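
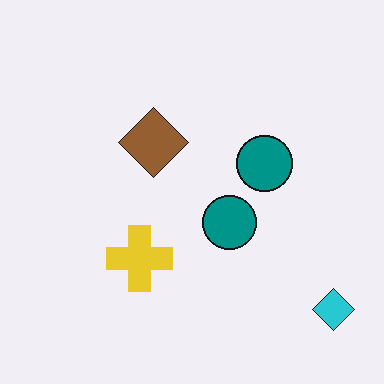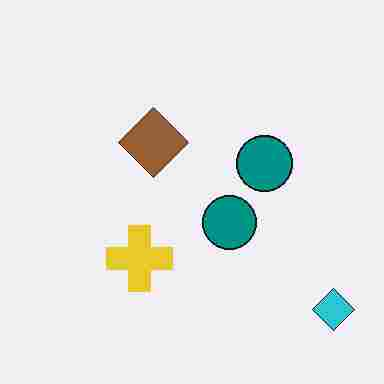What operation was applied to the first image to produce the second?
Heavily JPEG-compressed with obvious blocking artifacts.

Blocky 8×8 compression artifacts appear around shape edges and the flat background shows ringing — characteristic JPEG degradation.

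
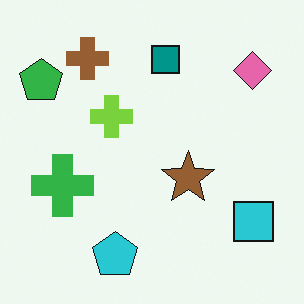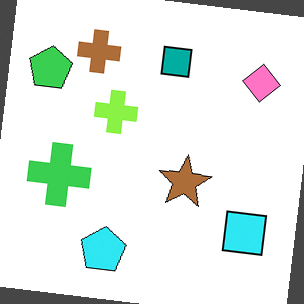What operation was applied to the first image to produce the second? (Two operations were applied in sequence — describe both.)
Brightened a little, then rotated clockwise by a few degrees.

Every pixel — background and shapes alike — is uniformly brightened. Every shape is tilted by the same angle and the image corners show triangular fill wedges — a whole-image rotation by a non-right angle.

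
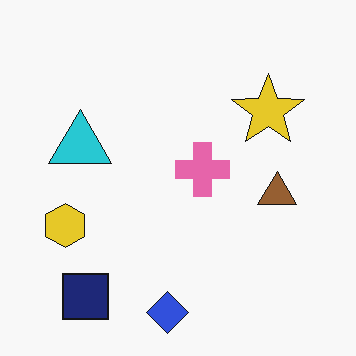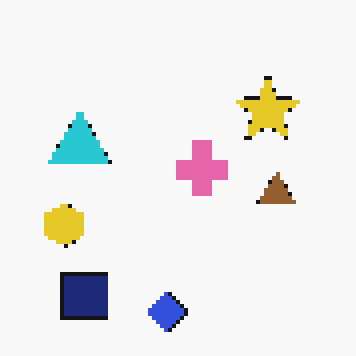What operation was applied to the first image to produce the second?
The transformation is: lightly pixelated (a mild mosaic effect).

Shapes are reduced to large square blocks; fine edges and outlines are lost — a downscale-then-upscale (mosaic) effect.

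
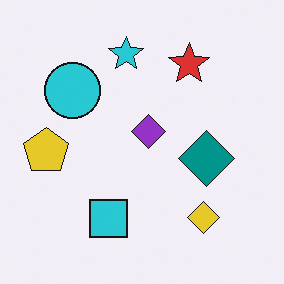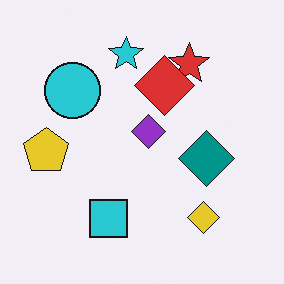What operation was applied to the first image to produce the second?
This is the original image overlaid with an additional red diamond.

A red diamond appears in the second image that is absent from the first.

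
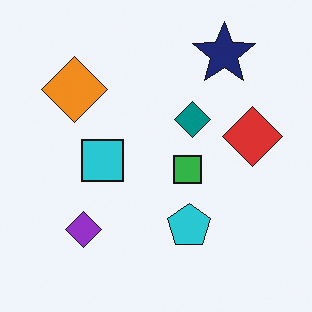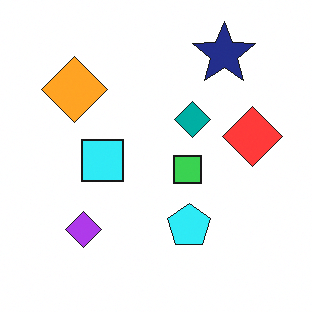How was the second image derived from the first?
The transformation is: brightened a little.

Every pixel — background and shapes alike — is uniformly brightened.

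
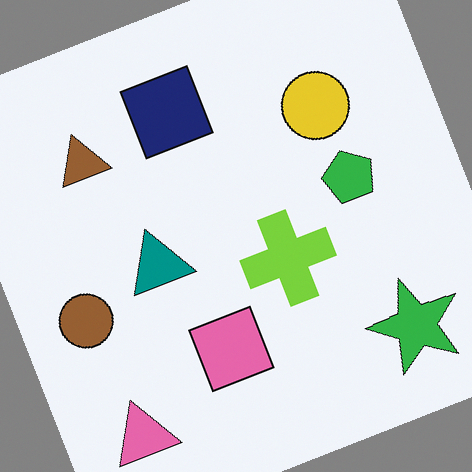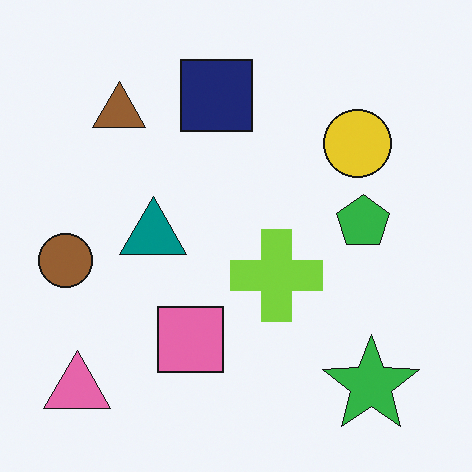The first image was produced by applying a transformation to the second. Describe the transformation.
This is the original image rotated counter-clockwise by a clearly visible amount.

Every shape is tilted by the same angle and the image corners show triangular fill wedges — a whole-image rotation by a non-right angle.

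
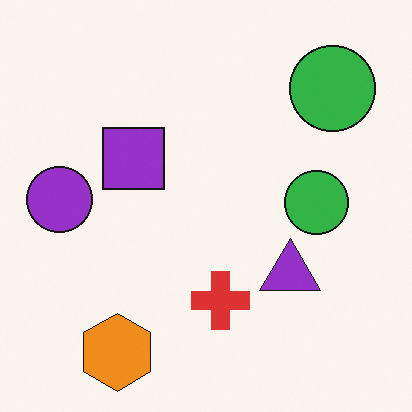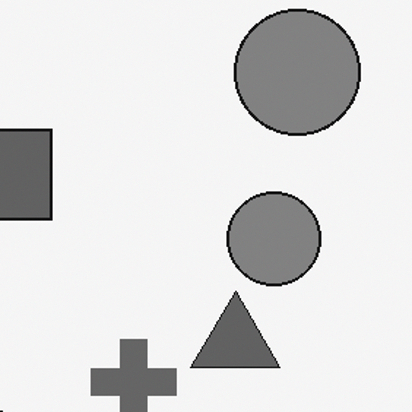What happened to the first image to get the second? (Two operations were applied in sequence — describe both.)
Converted to grayscale, then cropped slightly and scaled back up.

All color is removed — every shape is now a shade of grey. The visible shapes are larger and the field of view is narrower; shapes near the original edges may be partly or wholly outside the frame — a crop-and-rescale.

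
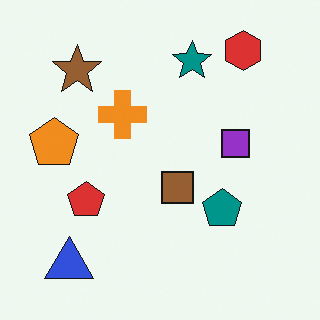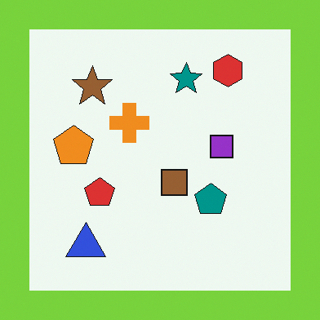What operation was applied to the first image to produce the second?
It was framed with a lime border.

A solid lime frame runs around the edge of the second image, with the content slightly shrunk inside it.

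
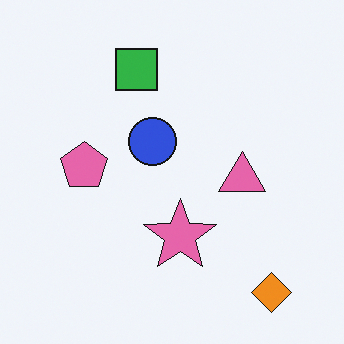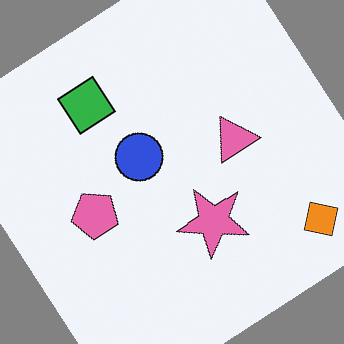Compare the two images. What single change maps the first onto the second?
The transformation is: rotated counter-clockwise by a large amount — several tens of degrees.

Every shape is tilted by the same angle and the image corners show triangular fill wedges — a whole-image rotation by a non-right angle.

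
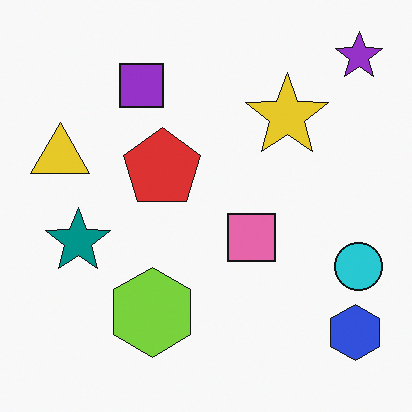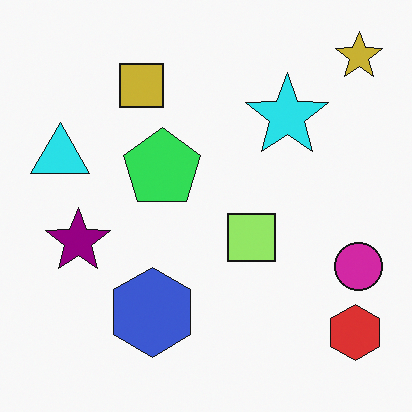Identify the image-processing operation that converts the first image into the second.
Hue-shifted through roughly a third of the color wheel.

Every shape's color has rotated by the same amount around the hue wheel — a uniform hue shift.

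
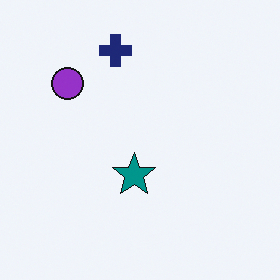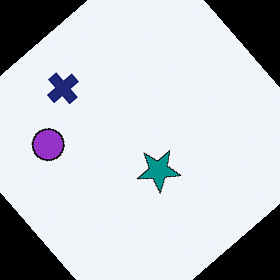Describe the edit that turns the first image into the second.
The transformation is: rotated counter-clockwise by a large amount — several tens of degrees.

Every shape is tilted by the same angle and the image corners show triangular fill wedges — a whole-image rotation by a non-right angle.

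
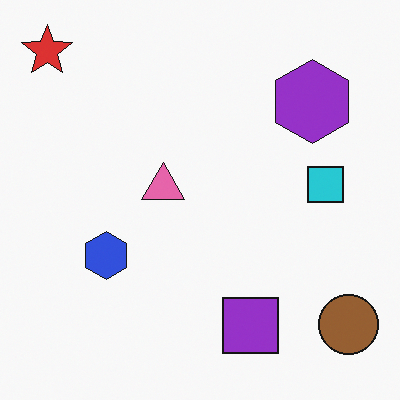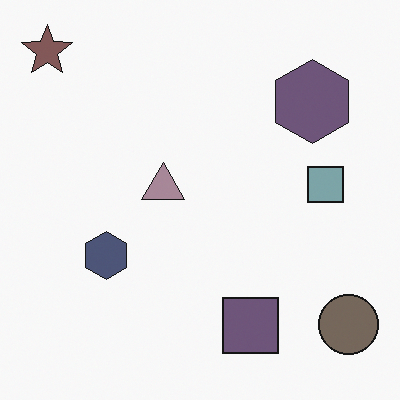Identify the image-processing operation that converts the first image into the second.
Heavily desaturated.

All colors are more muted and greyish — a global saturation change.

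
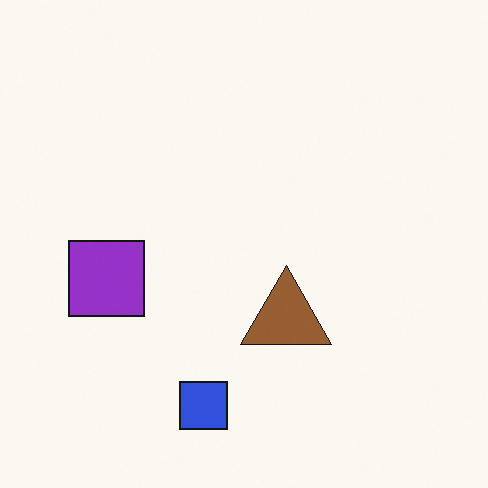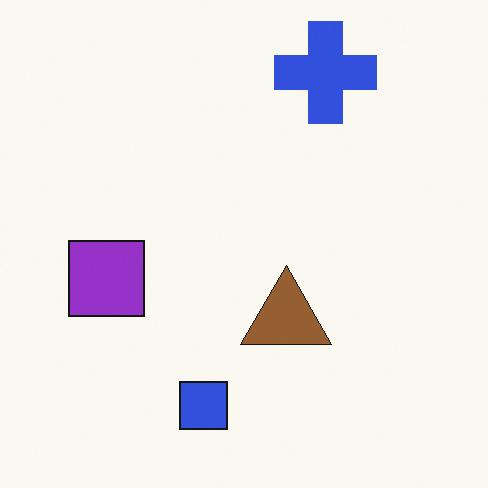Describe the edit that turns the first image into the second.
It was overlaid with an additional blue cross.

A blue cross appears in the second image that is absent from the first.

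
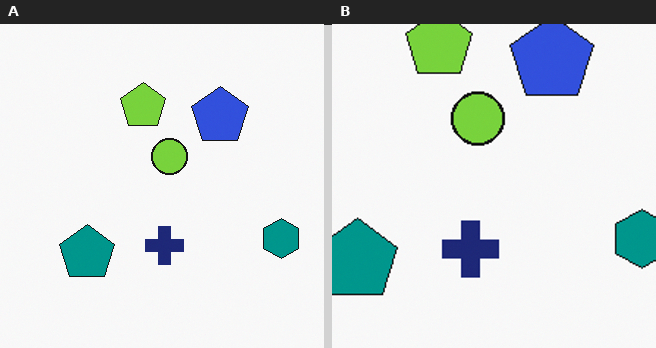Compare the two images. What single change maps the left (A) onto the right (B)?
It was cropped slightly and scaled back up.

The visible shapes are larger and the field of view is narrower; shapes near the original edges may be partly or wholly outside the frame — a crop-and-rescale.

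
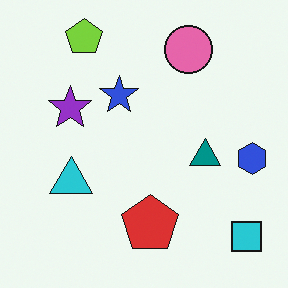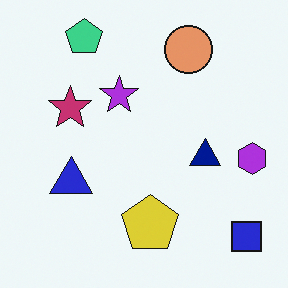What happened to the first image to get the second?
The transformation is: hue-shifted by a small amount.

Every shape's color has rotated by the same amount around the hue wheel — a uniform hue shift.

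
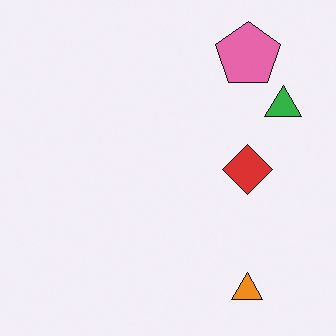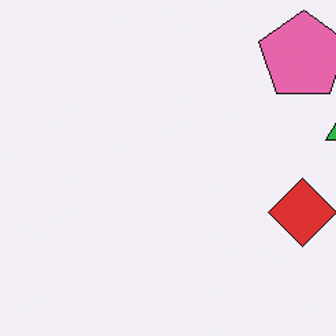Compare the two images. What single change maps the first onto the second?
This is the original image cropped to a modestly smaller region and rescaled.

The visible shapes are larger and the field of view is narrower; shapes near the original edges may be partly or wholly outside the frame — a crop-and-rescale.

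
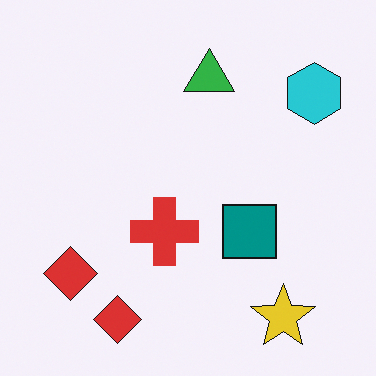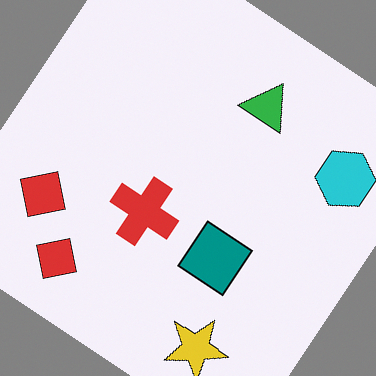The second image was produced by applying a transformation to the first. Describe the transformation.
The transformation is: rotated clockwise by a large amount — several tens of degrees.

Every shape is tilted by the same angle and the image corners show triangular fill wedges — a whole-image rotation by a non-right angle.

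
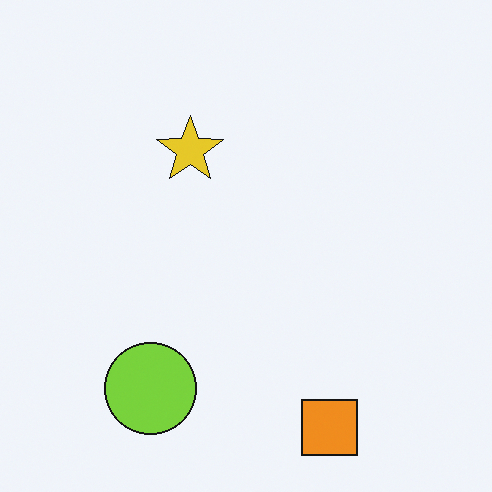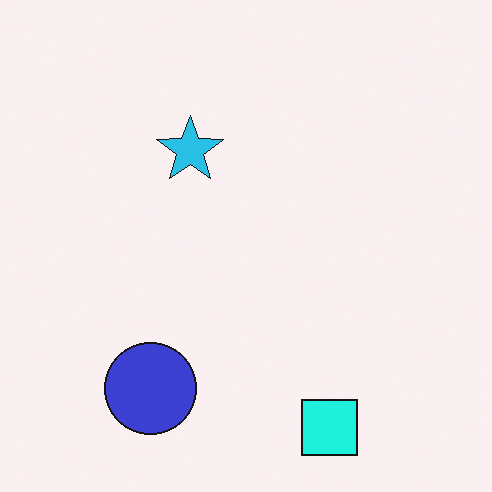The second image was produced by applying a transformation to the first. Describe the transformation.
The image was hue-shifted through roughly a third of the color wheel.

Every shape's color has rotated by the same amount around the hue wheel — a uniform hue shift.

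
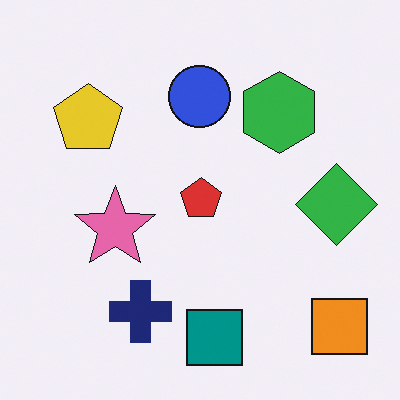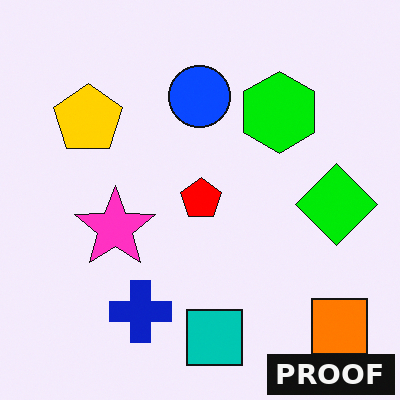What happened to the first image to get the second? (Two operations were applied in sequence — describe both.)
Made much more vivid (saturation change), then watermarked with the text "PROOF" in the lower-right corner.

All colors are more vivid — a global saturation change. A dark label reading "PROOF" appears in the lower-right corner.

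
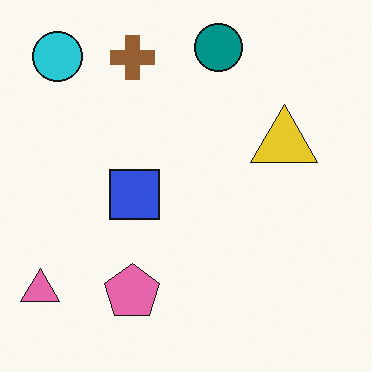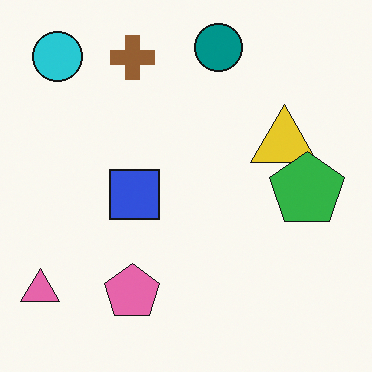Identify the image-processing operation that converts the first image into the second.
Overlaid with an additional green pentagon.

A green pentagon appears in the second image that is absent from the first.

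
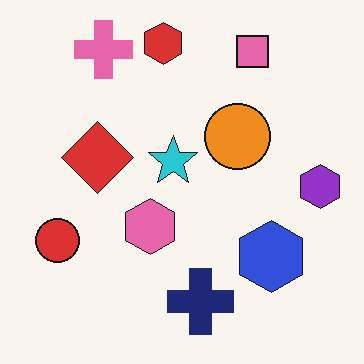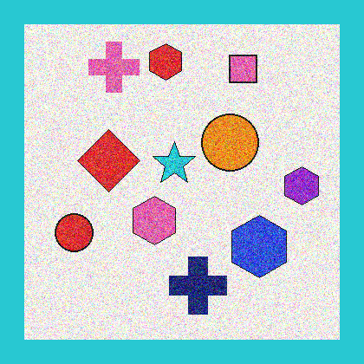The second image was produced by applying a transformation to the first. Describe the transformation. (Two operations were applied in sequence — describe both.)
Degraded with heavy additive noise, then framed with a cyan border.

Random speckle covers the whole image, including the flat background. A solid cyan frame runs around the edge of the second image, with the content slightly shrunk inside it.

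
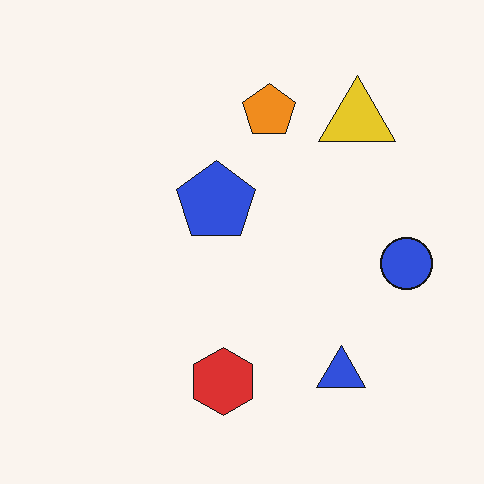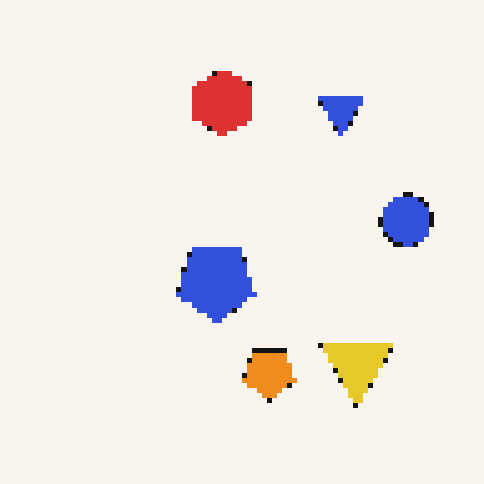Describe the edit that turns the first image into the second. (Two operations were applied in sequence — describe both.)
The second image is the first flipped vertically (top ↔ bottom), then mildly pixelated.

The red hexagon is in the bottom of the first image and the top of the second — shapes on opposite sides of the horizontal midline have swapped in a mirror flip. Shapes are reduced to large square blocks; fine edges and outlines are lost — a downscale-then-upscale (mosaic) effect.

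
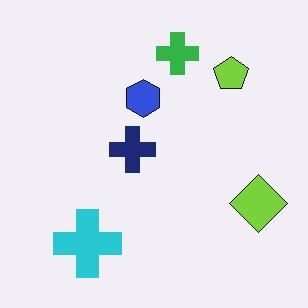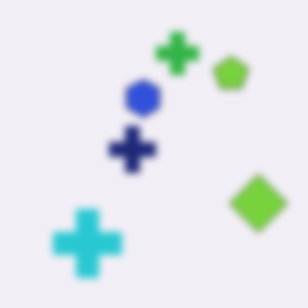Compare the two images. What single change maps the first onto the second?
Noticeably gaussian-blurred.

Shape edges and outlines are uniformly softened across the whole image.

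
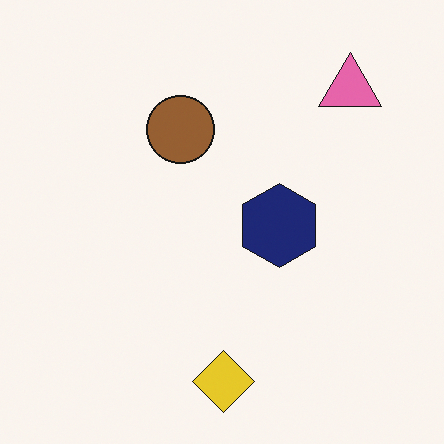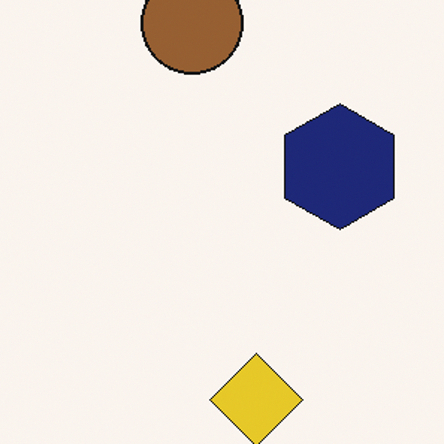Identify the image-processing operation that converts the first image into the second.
Cropped slightly and scaled back up.

The visible shapes are larger and the field of view is narrower; shapes near the original edges may be partly or wholly outside the frame — a crop-and-rescale.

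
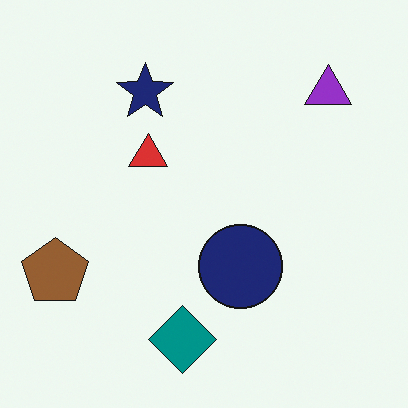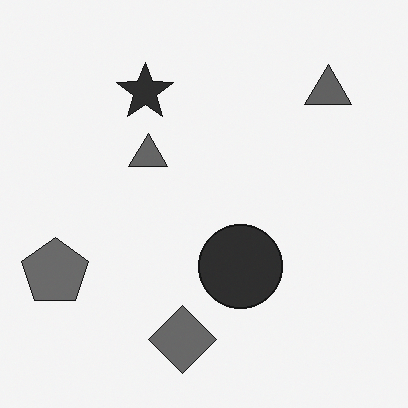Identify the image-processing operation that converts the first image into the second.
It was converted to grayscale.

All color is removed — every shape is now a shade of grey.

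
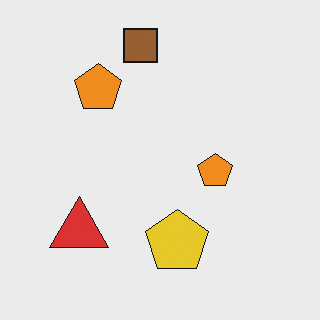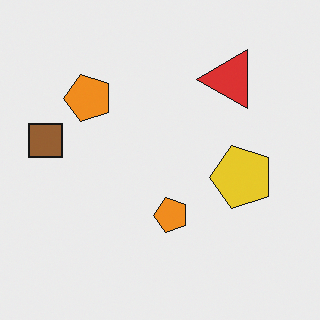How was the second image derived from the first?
The second image is the first transposed (reflected across the top-left ↔ bottom-right diagonal).

Shapes have swapped their row and column positions — what was in the top-right is now in the bottom-left — a diagonal reflection.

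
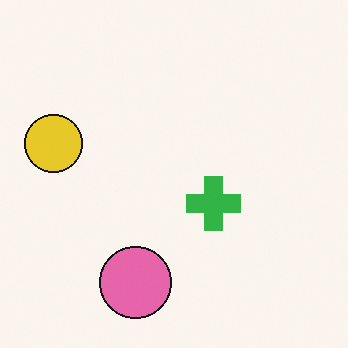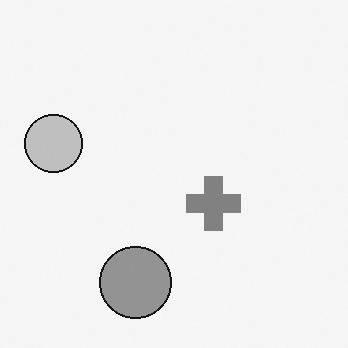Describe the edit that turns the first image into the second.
The second image is the first converted to grayscale.

All color is removed — every shape is now a shade of grey.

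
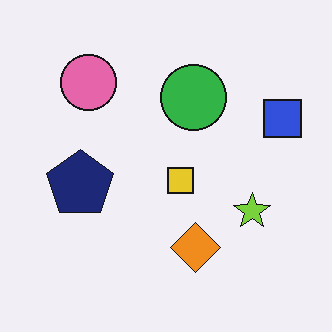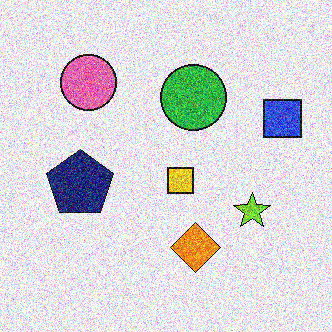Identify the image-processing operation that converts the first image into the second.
Degraded with strong gaussian noise.

Random speckle covers the whole image, including the flat background.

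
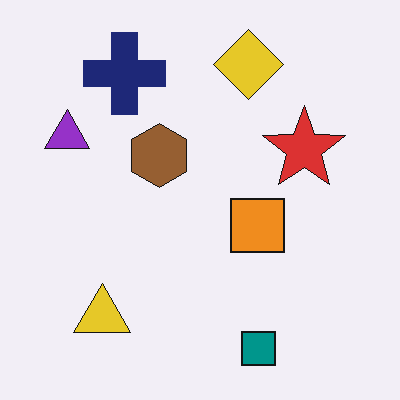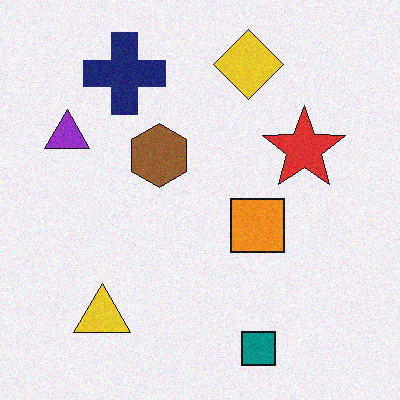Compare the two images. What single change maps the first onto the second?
The second image is the first degraded with subtle gaussian noise.

Random speckle covers the whole image, including the flat background.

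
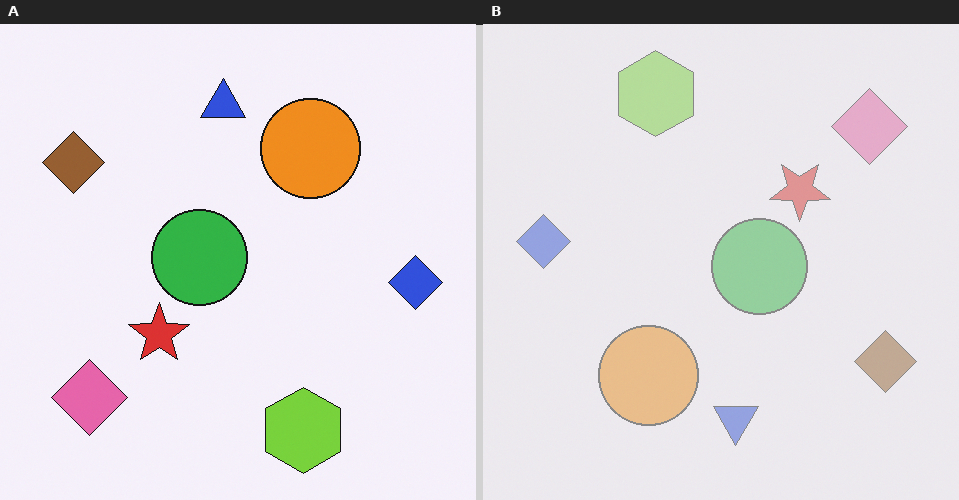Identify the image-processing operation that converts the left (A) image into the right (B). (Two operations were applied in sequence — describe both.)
Rotated 180°, then washed out (contrast reduced).

The pink diamond sits in the bottom-left of the left (A) image and the top-right of the right (B) — consistent with a whole-image 180° rotation. Tones are pushed toward mid-grey across the whole image — a global contrast change.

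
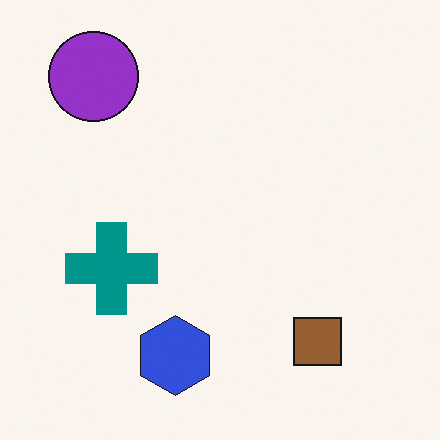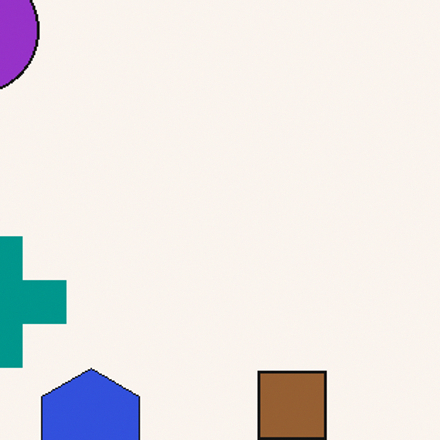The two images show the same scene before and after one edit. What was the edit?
The second image is the first cropped slightly and scaled back up.

The visible shapes are larger and the field of view is narrower; shapes near the original edges may be partly or wholly outside the frame — a crop-and-rescale.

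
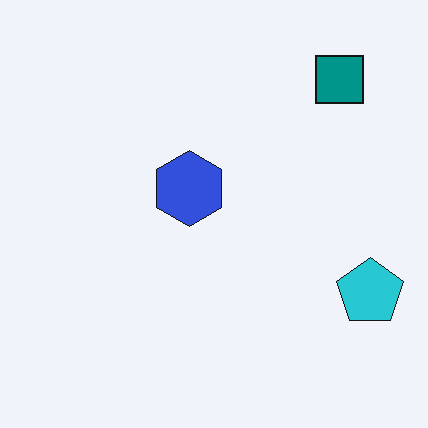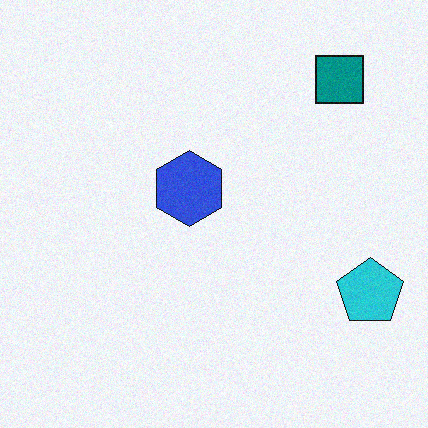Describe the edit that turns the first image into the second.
The second image is the first degraded with light additive noise.

Random speckle covers the whole image, including the flat background.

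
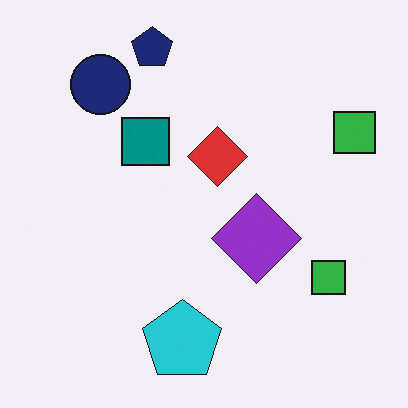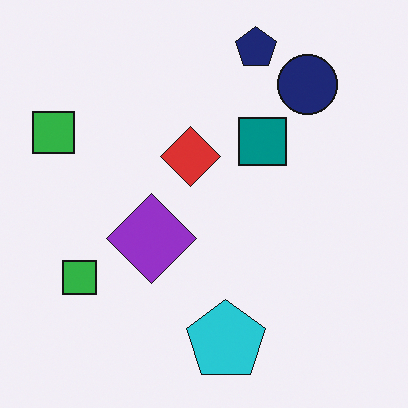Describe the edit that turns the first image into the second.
The image was flipped horizontally (left ↔ right).

The navy circle is in the top-left of the first image and the top-right of the second — shapes on opposite sides of the vertical midline have swapped in a mirror flip.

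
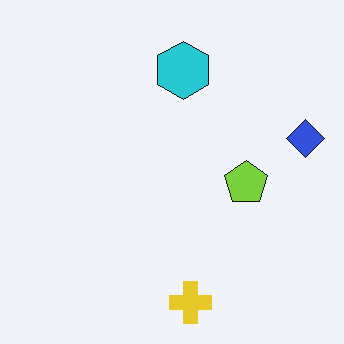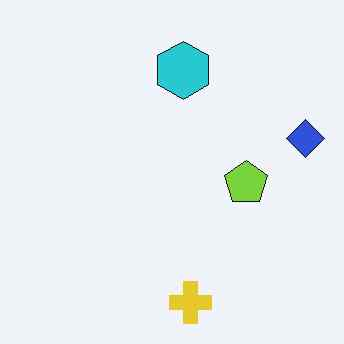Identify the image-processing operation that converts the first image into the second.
The image was JPEG-compressed with visible artifacts.

Blocky 8×8 compression artifacts appear around shape edges and the flat background shows ringing — characteristic JPEG degradation.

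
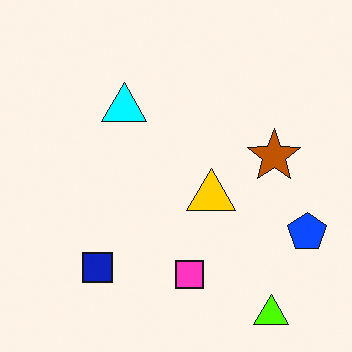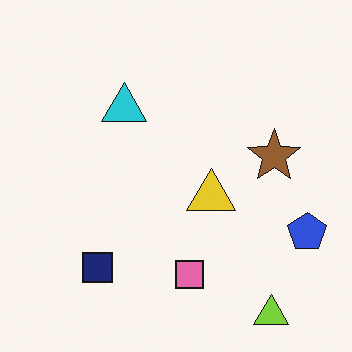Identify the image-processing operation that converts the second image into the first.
It was heavily oversaturated.

All colors are more vivid — a global saturation change.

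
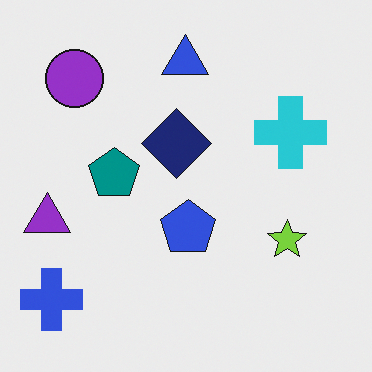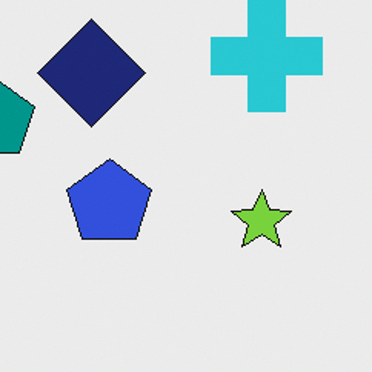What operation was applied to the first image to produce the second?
The second image is the first cropped to a modestly smaller region and rescaled.

The visible shapes are larger and the field of view is narrower; shapes near the original edges may be partly or wholly outside the frame — a crop-and-rescale.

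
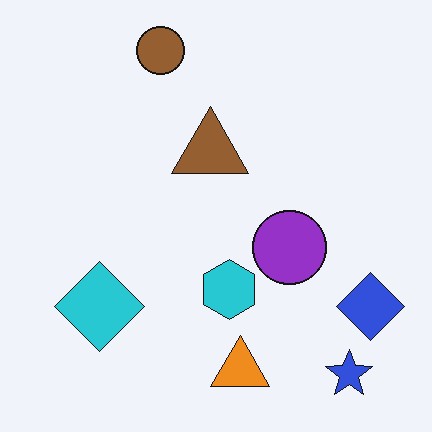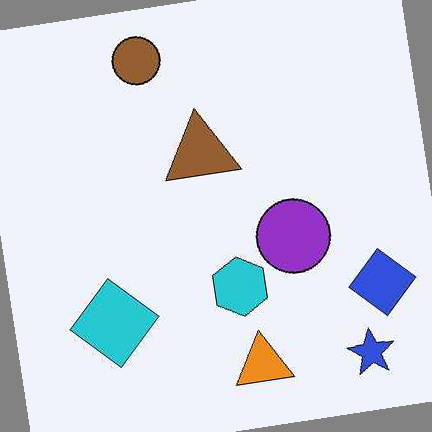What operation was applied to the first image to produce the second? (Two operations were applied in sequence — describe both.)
The transformation is: JPEG-compressed with visible artifacts, then rotated counter-clockwise by a slight angle.

Blocky 8×8 compression artifacts appear around shape edges and the flat background shows ringing — characteristic JPEG degradation. Every shape is tilted by the same angle and the image corners show triangular fill wedges — a whole-image rotation by a non-right angle.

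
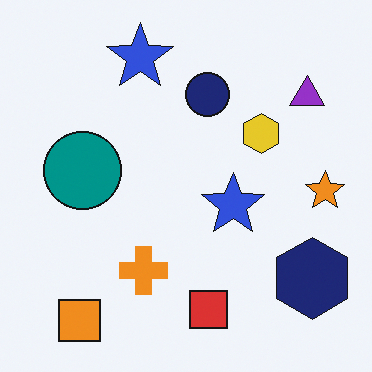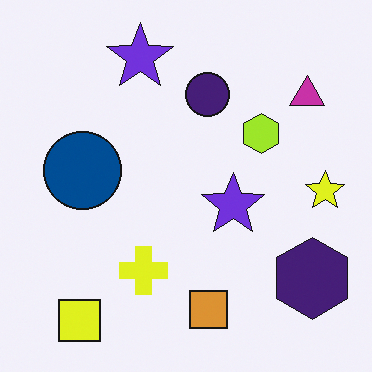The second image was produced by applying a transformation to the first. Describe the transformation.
The second image is the first hue-shifted by a small amount.

Every shape's color has rotated by the same amount around the hue wheel — a uniform hue shift.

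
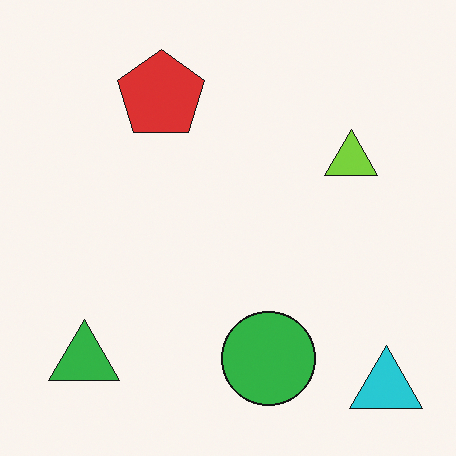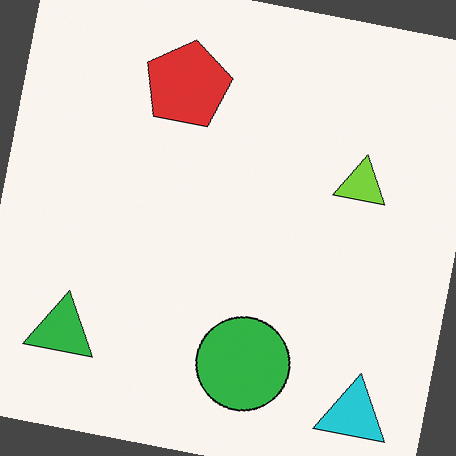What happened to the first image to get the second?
Rotated clockwise by a few degrees.

Every shape is tilted by the same angle and the image corners show triangular fill wedges — a whole-image rotation by a non-right angle.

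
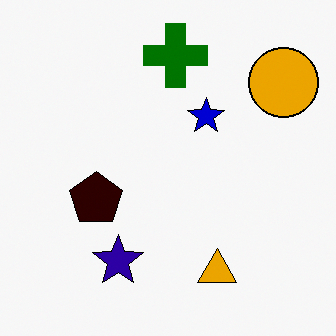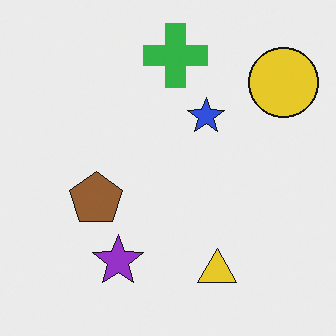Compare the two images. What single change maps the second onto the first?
Boosted in contrast.

Tones are pushed away from mid-grey across the whole image — a global contrast change.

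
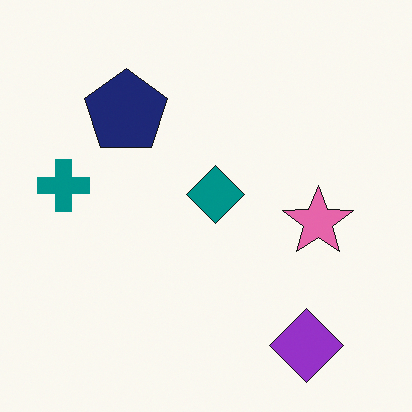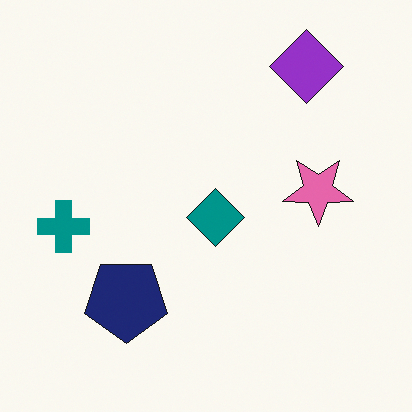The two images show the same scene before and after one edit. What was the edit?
The transformation is: flipped vertically (top ↔ bottom).

The purple diamond is in the bottom-right of the first image and the top-right of the second — shapes on opposite sides of the horizontal midline have swapped in a mirror flip.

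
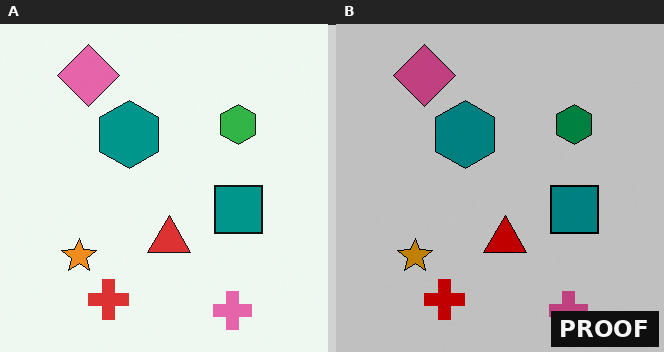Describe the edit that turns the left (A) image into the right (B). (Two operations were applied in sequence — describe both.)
It was aggressively posterized, then watermarked with the text "PROOF" in the lower-right corner.

Each flat color has snapped to a coarser quantized level — most visibly, the near-white background has dropped to a flat grey. A dark label reading "PROOF" appears in the lower-right corner.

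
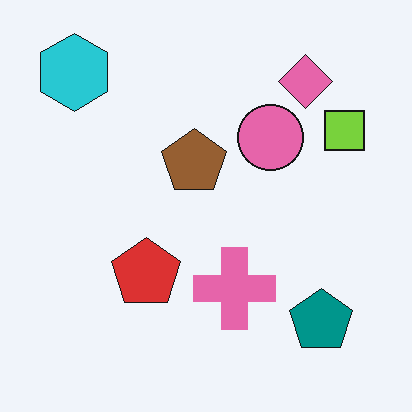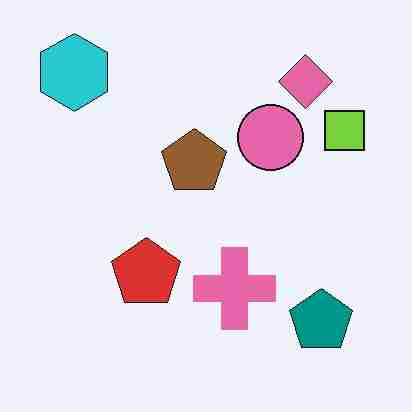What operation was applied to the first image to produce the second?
Heavily JPEG-compressed with obvious blocking artifacts.

Blocky 8×8 compression artifacts appear around shape edges and the flat background shows ringing — characteristic JPEG degradation.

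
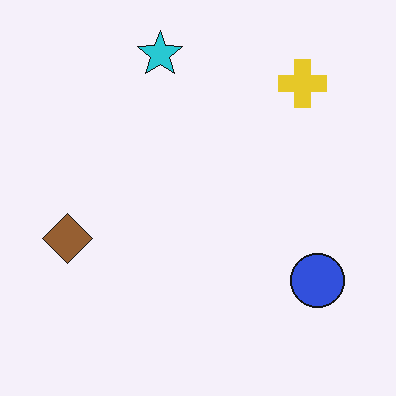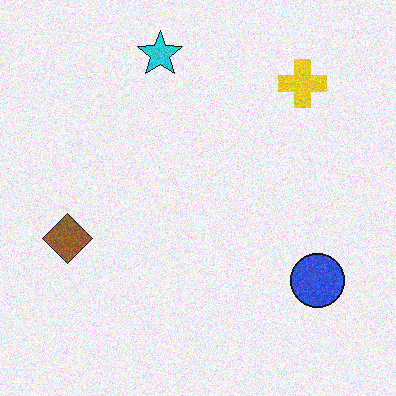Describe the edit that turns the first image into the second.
Degraded with visible gaussian noise.

Random speckle covers the whole image, including the flat background.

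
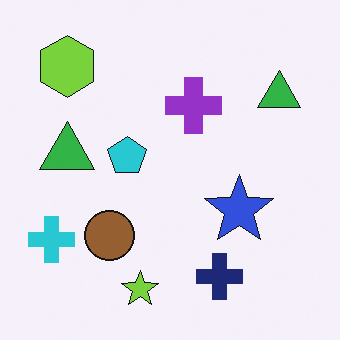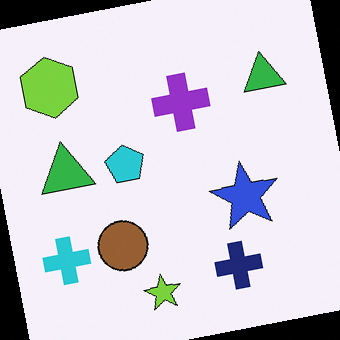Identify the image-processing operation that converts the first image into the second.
The second image is the first rotated counter-clockwise by a slight angle.

Every shape is tilted by the same angle and the image corners show triangular fill wedges — a whole-image rotation by a non-right angle.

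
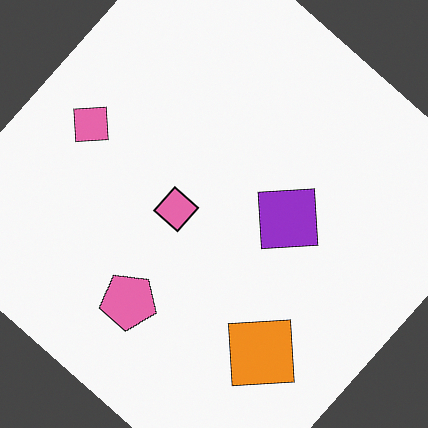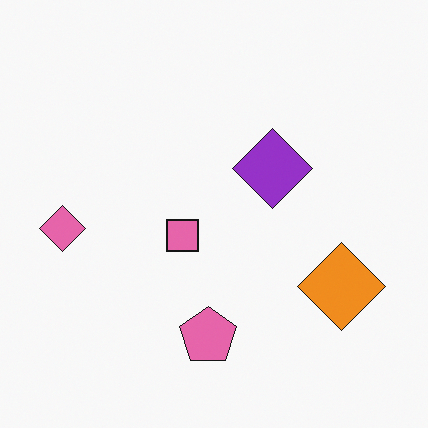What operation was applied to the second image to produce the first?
It was rotated clockwise by a large amount — several tens of degrees.

Every shape is tilted by the same angle and the image corners show triangular fill wedges — a whole-image rotation by a non-right angle.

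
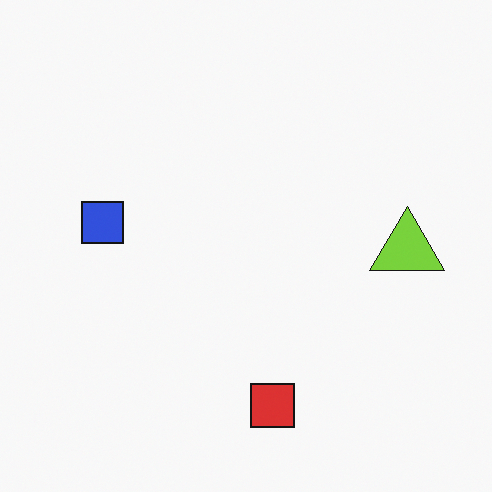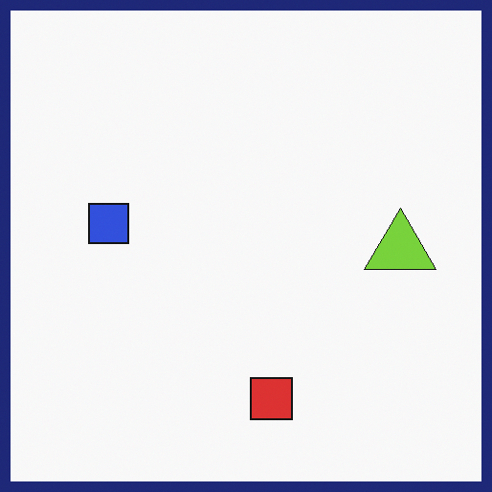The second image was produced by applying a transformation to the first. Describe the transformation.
The image was framed with a navy border.

A solid navy frame runs around the edge of the second image, with the content slightly shrunk inside it.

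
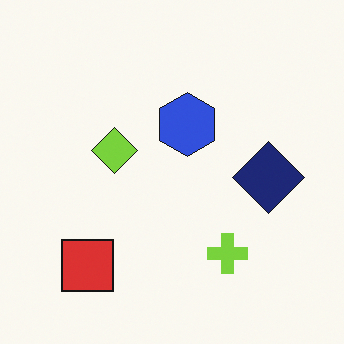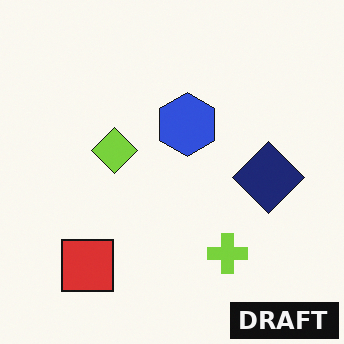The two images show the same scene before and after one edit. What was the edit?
It was watermarked with the text "DRAFT" in the lower-right corner.

A dark label reading "DRAFT" appears in the lower-right corner.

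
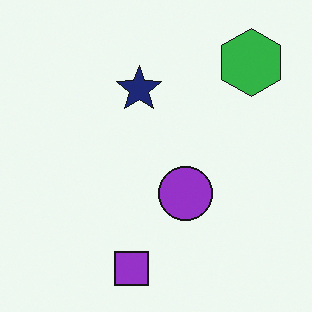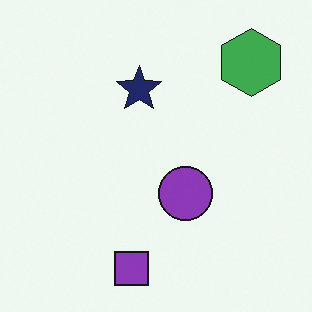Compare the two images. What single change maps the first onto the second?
This is the original image slightly desaturated.

All colors are more muted and greyish — a global saturation change.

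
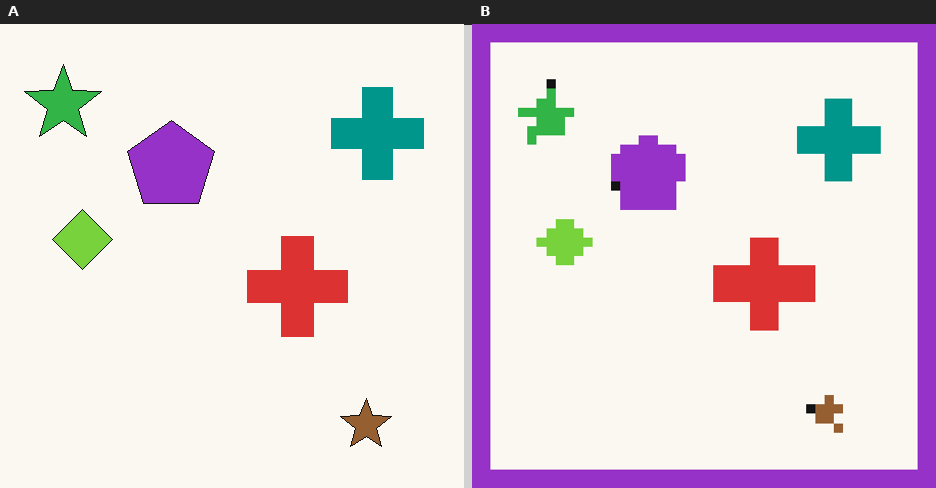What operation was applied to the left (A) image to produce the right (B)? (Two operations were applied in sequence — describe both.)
The image was heavily pixelated into large blocks, then framed with a purple border.

Shapes are reduced to large square blocks; fine edges and outlines are lost — a downscale-then-upscale (mosaic) effect. A solid purple frame runs around the edge of the right (B) image, with the content slightly shrunk inside it.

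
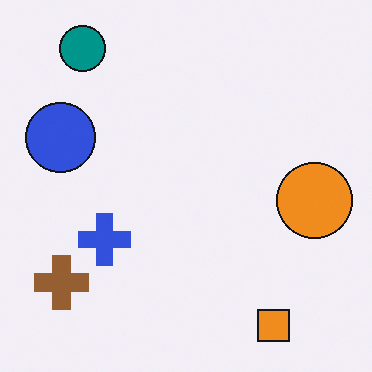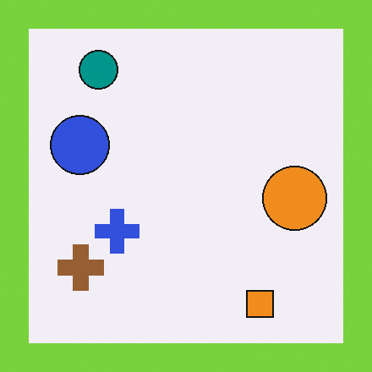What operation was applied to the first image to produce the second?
Framed with a lime border.

A solid lime frame runs around the edge of the second image, with the content slightly shrunk inside it.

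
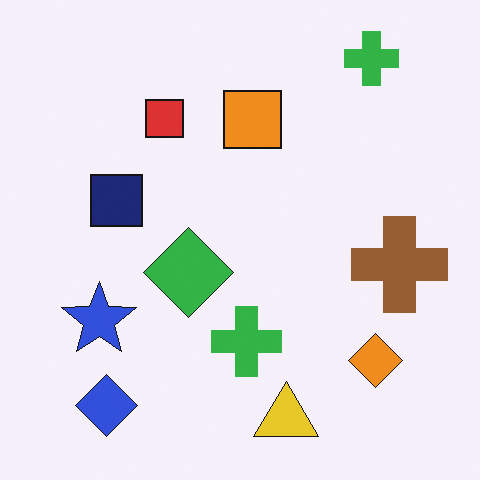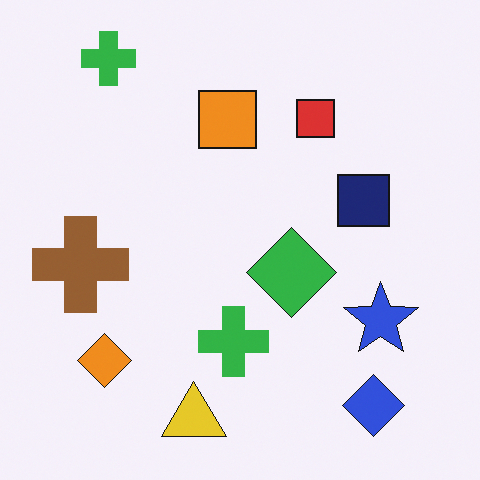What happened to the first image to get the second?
The transformation is: flipped horizontally (left ↔ right).

The brown cross is in the right of the first image and the left of the second — shapes on opposite sides of the vertical midline have swapped in a mirror flip.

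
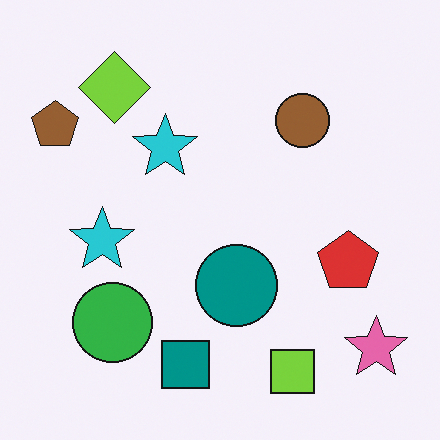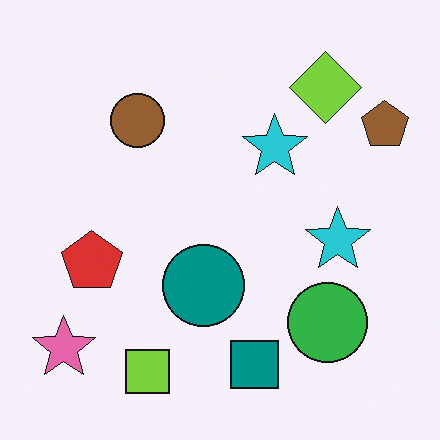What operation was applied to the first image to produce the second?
This is the original image flipped horizontally (left ↔ right).

The brown pentagon is in the top-left of the first image and the top-right of the second — shapes on opposite sides of the vertical midline have swapped in a mirror flip.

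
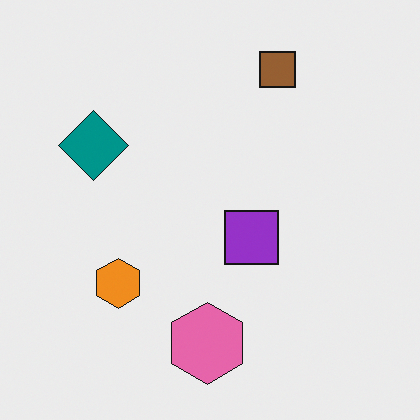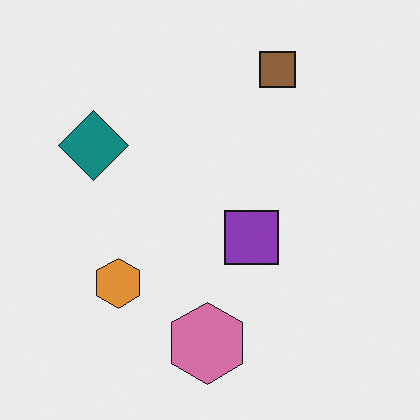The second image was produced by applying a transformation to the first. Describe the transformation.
It was slightly desaturated.

All colors are more muted and greyish — a global saturation change.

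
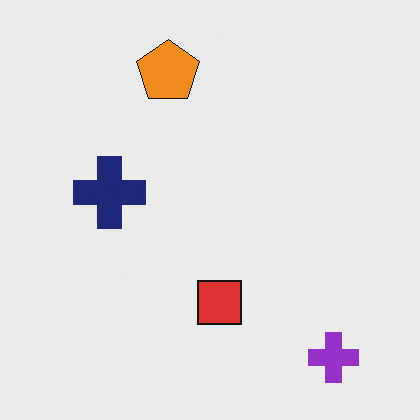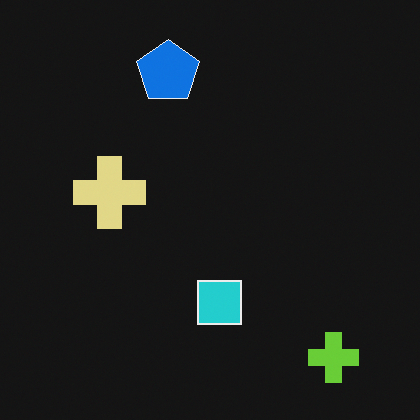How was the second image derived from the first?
Color-inverted (negative).

The light background has become dark and every shape's color is its complement — a photographic negative.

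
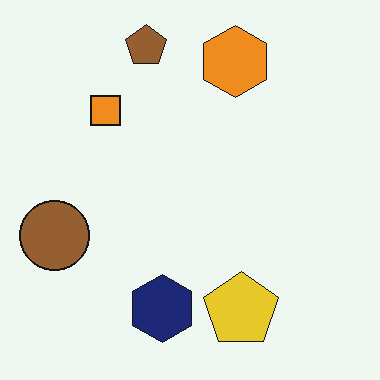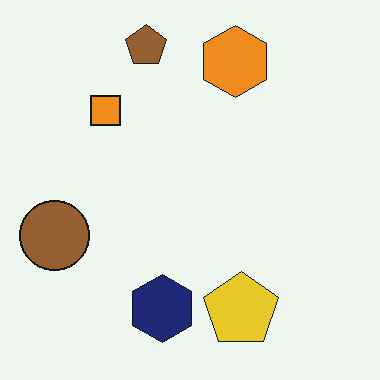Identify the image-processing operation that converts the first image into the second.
JPEG-compressed with visible artifacts.

Blocky 8×8 compression artifacts appear around shape edges and the flat background shows ringing — characteristic JPEG degradation.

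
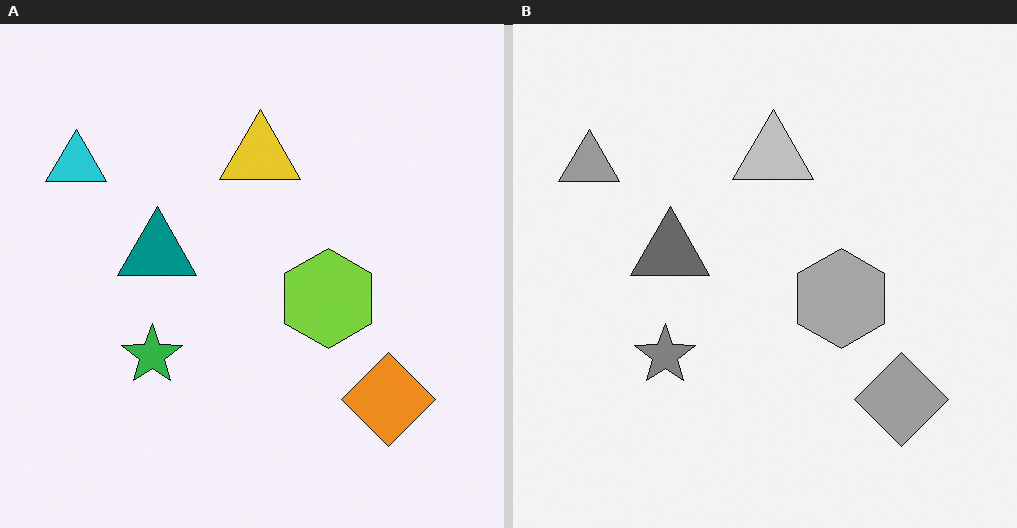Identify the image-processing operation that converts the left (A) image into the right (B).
Converted to grayscale.

All color is removed — every shape is now a shade of grey.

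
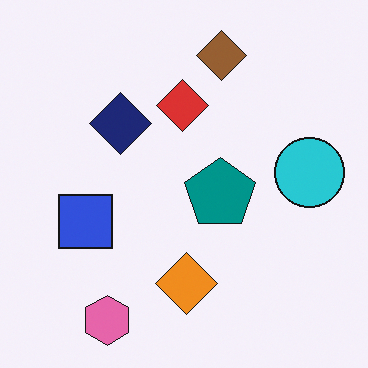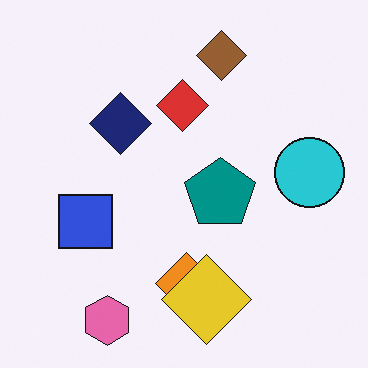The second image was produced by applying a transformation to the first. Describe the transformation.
The image was overlaid with an additional yellow diamond.

A yellow diamond appears in the second image that is absent from the first.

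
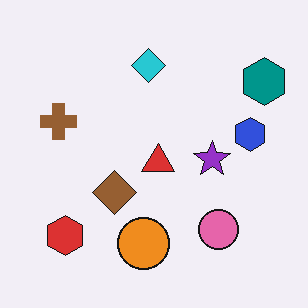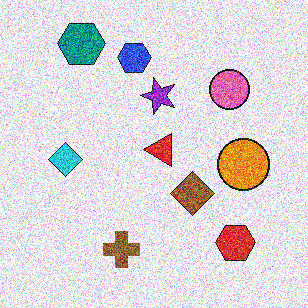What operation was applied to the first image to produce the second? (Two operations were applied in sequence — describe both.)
Rotated 90° counter-clockwise, then degraded with strong gaussian noise.

The teal hexagon sits in the top-right of the first image and the top-left of the second — consistent with a whole-image 90° counter-clockwise rotation. Random speckle covers the whole image, including the flat background.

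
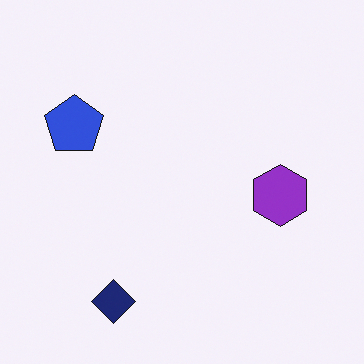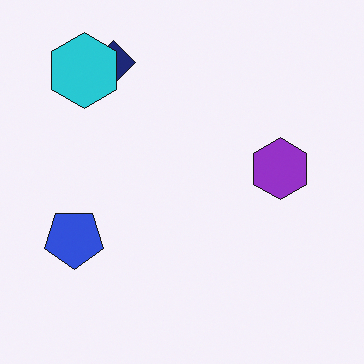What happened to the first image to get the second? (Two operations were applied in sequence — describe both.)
The transformation is: flipped vertically (top ↔ bottom), then overlaid with an additional cyan hexagon.

The navy diamond is in the bottom-left of the first image and the top-left of the second — shapes on opposite sides of the horizontal midline have swapped in a mirror flip. A cyan hexagon appears in the second image that is absent from the first.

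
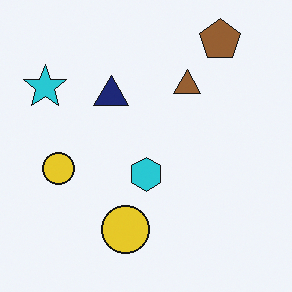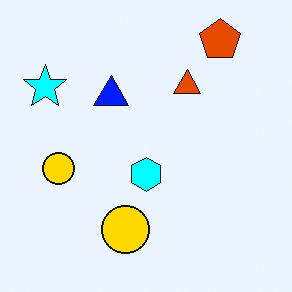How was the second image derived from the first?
The second image is the first heavily oversaturated.

All colors are more vivid — a global saturation change.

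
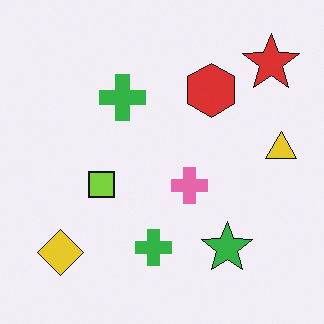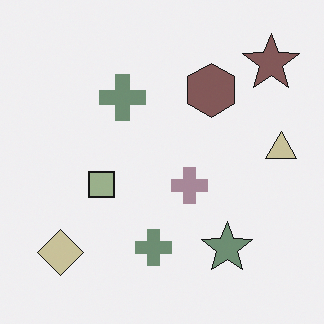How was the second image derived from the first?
The image was heavily desaturated.

All colors are more muted and greyish — a global saturation change.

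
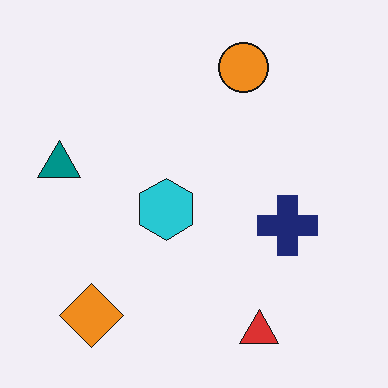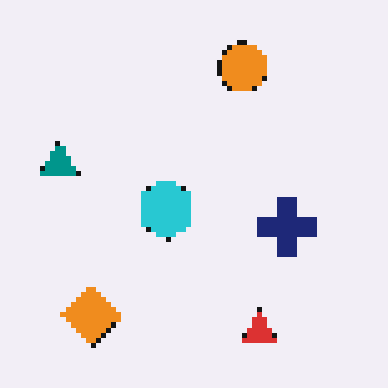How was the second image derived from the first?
This is the original image mildly pixelated.

Shapes are reduced to large square blocks; fine edges and outlines are lost — a downscale-then-upscale (mosaic) effect.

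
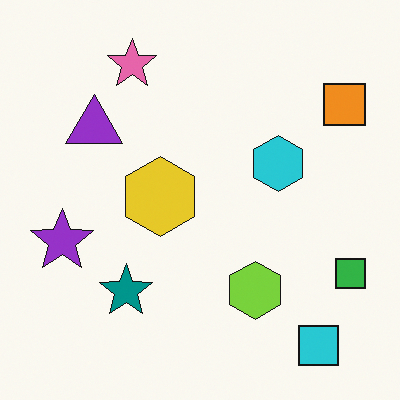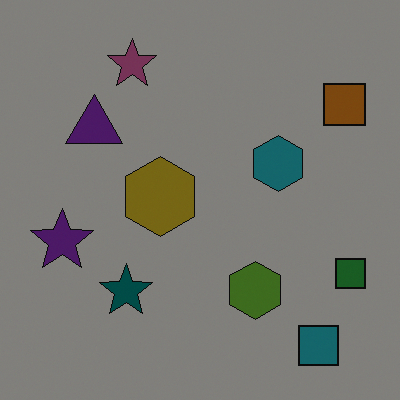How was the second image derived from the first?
It was substantially darkened.

Every pixel — background and shapes alike — is uniformly darkened.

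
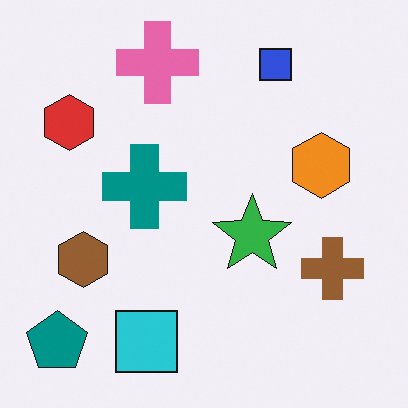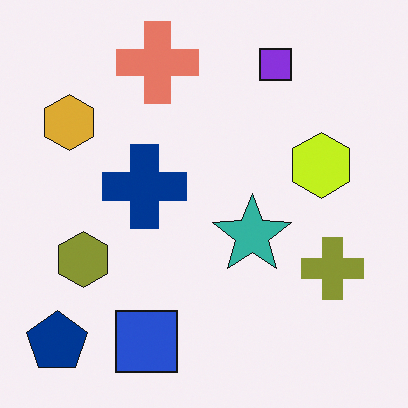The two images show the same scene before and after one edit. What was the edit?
It was hue-shifted slightly.

Every shape's color has rotated by the same amount around the hue wheel — a uniform hue shift.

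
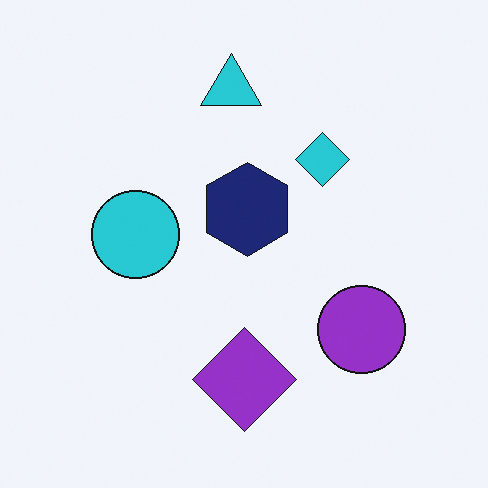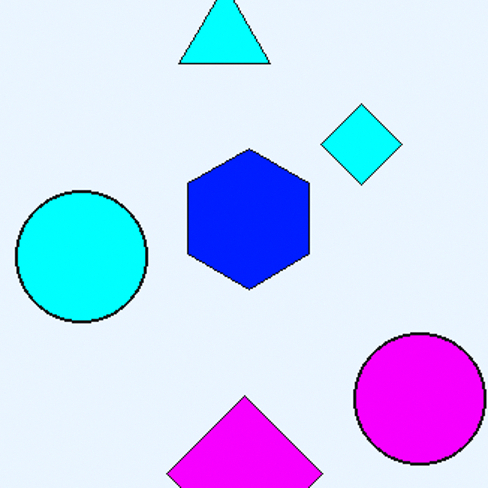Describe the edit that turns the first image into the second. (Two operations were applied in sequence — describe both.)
The transformation is: made much more vivid (saturation change), then cropped to a modestly smaller region and rescaled.

All colors are more vivid — a global saturation change. The visible shapes are larger and the field of view is narrower; shapes near the original edges may be partly or wholly outside the frame — a crop-and-rescale.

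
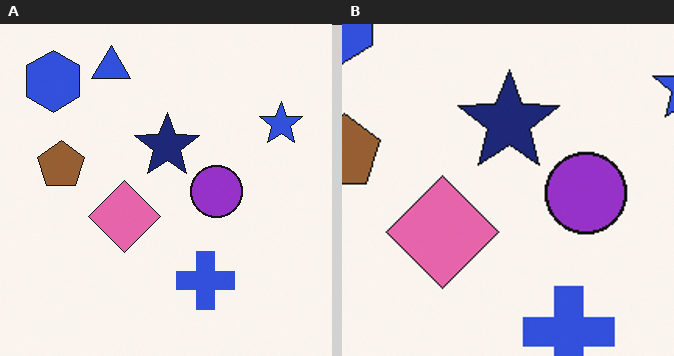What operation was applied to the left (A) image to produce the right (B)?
The image was cropped slightly and scaled back up.

The visible shapes are larger and the field of view is narrower; shapes near the original edges may be partly or wholly outside the frame — a crop-and-rescale.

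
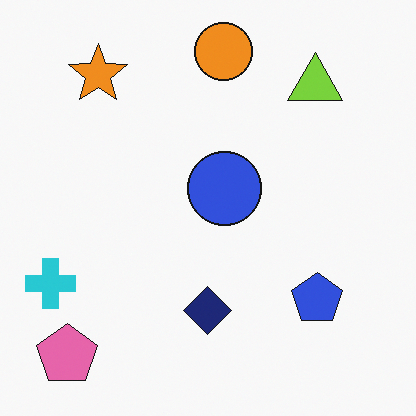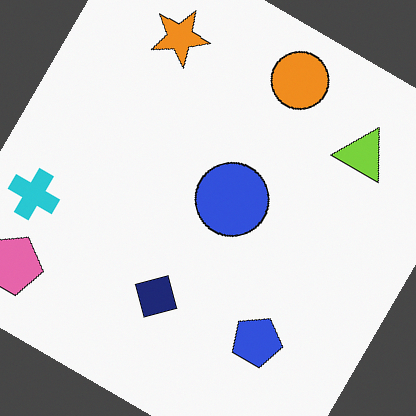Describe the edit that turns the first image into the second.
The transformation is: rotated clockwise by a large amount — several tens of degrees.

Every shape is tilted by the same angle and the image corners show triangular fill wedges — a whole-image rotation by a non-right angle.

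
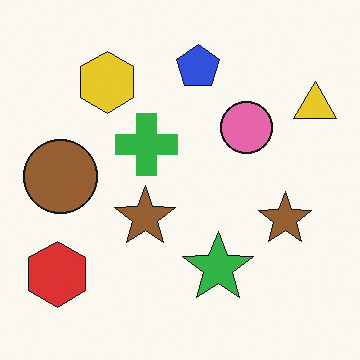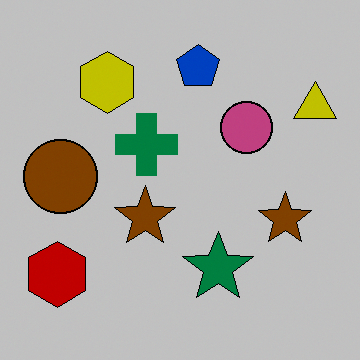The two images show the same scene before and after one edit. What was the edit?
This is the original image heavily posterized to just a handful of flat colors.

Each flat color has snapped to a coarser quantized level — most visibly, the near-white background has dropped to a flat grey.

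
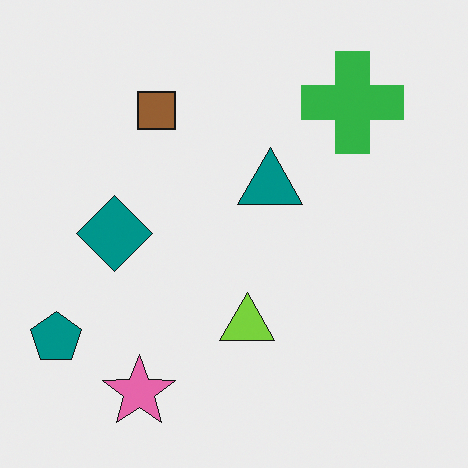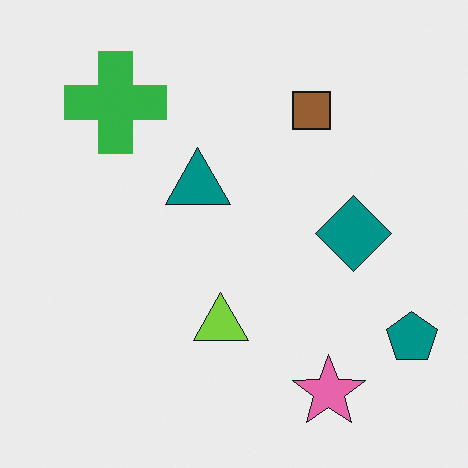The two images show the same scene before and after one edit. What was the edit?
Flipped horizontally (left ↔ right).

The teal pentagon is in the bottom-left of the first image and the bottom-right of the second — shapes on opposite sides of the vertical midline have swapped in a mirror flip.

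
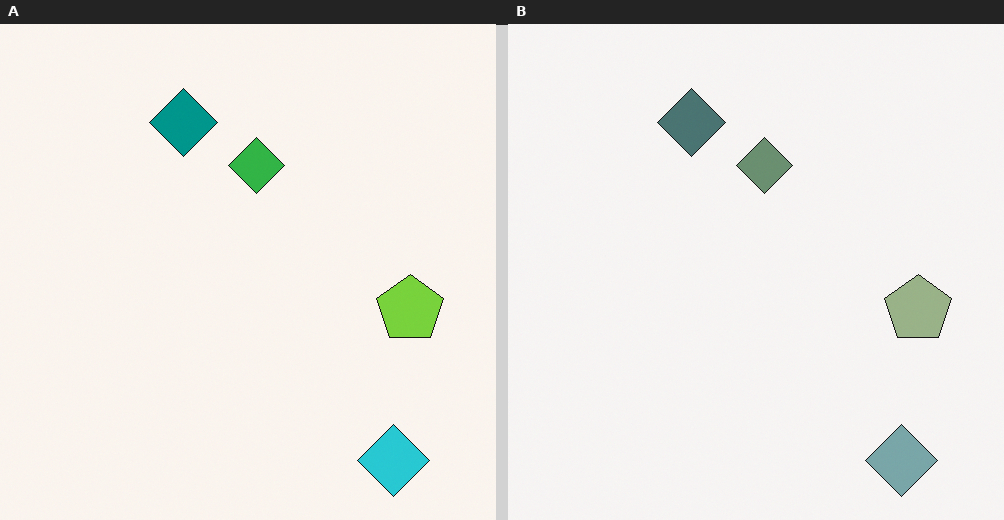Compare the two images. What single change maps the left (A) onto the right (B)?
The transformation is: heavily desaturated.

All colors are more muted and greyish — a global saturation change.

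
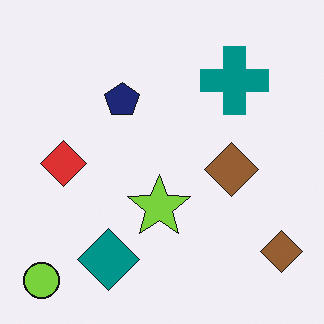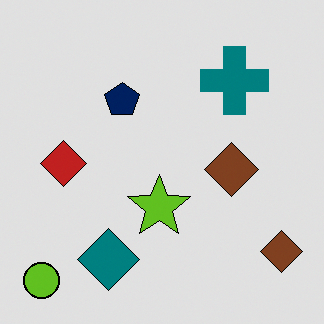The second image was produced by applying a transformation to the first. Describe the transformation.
This is the original image moderately posterized.

Each flat color has snapped to a coarser quantized level — most visibly, the near-white background has dropped to a flat grey.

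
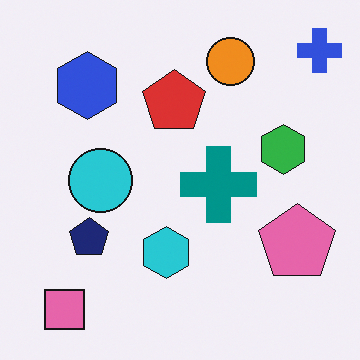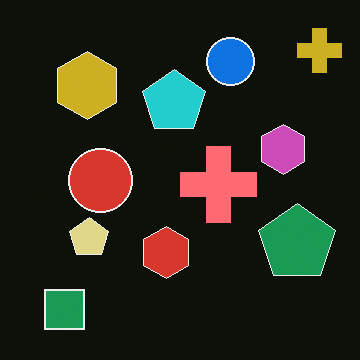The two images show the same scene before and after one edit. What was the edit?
The transformation is: color-inverted (negative).

The light background has become dark and every shape's color is its complement — a photographic negative.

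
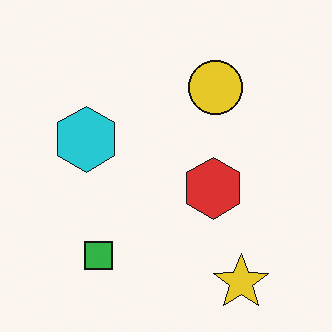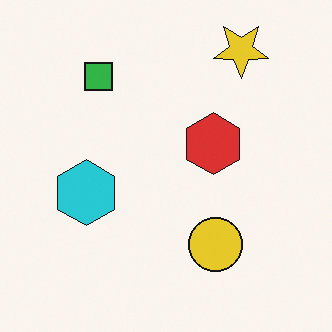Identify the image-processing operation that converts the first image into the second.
Flipped vertically (top ↔ bottom).

The yellow star is in the bottom-right of the first image and the top-right of the second — shapes on opposite sides of the horizontal midline have swapped in a mirror flip.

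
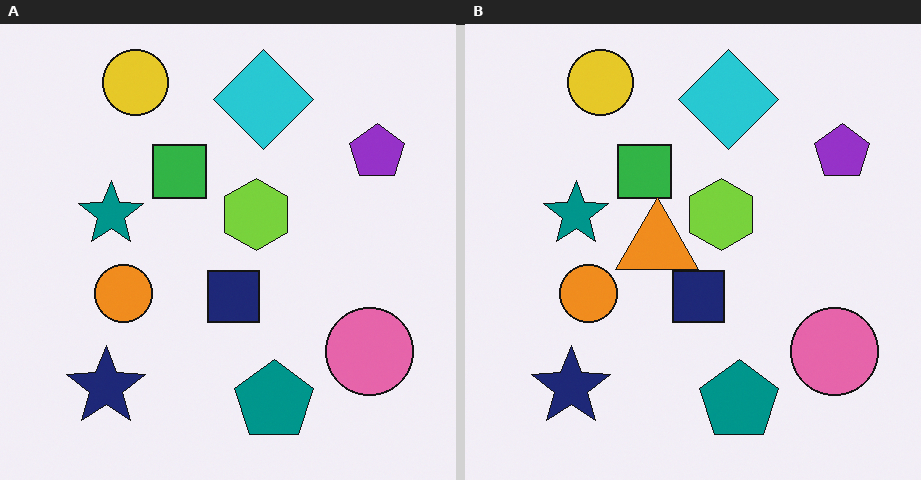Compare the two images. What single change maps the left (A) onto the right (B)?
This is the original image overlaid with an additional orange triangle.

An orange triangle appears in the right (B) image that is absent from the left (A).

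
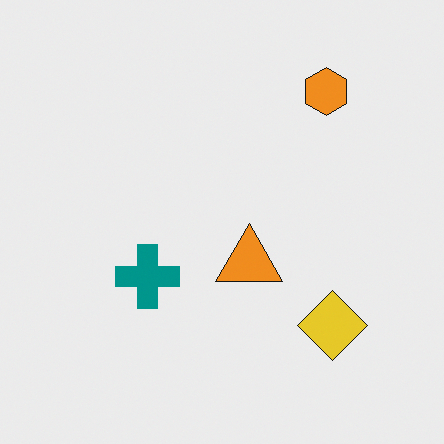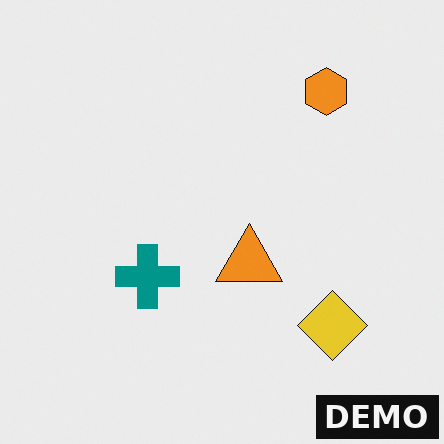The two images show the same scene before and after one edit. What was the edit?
This is the original image watermarked with the text "DEMO" in the lower-right corner.

A dark label reading "DEMO" appears in the lower-right corner.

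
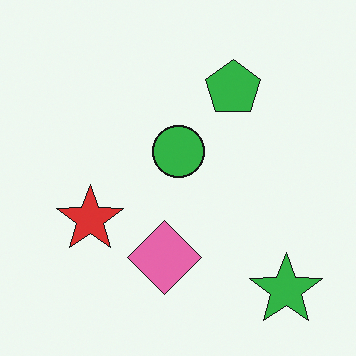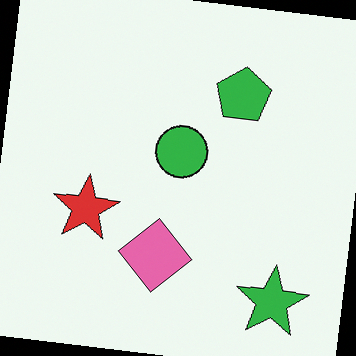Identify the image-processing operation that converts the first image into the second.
The image was rotated clockwise by a small amount.

Every shape is tilted by the same angle and the image corners show triangular fill wedges — a whole-image rotation by a non-right angle.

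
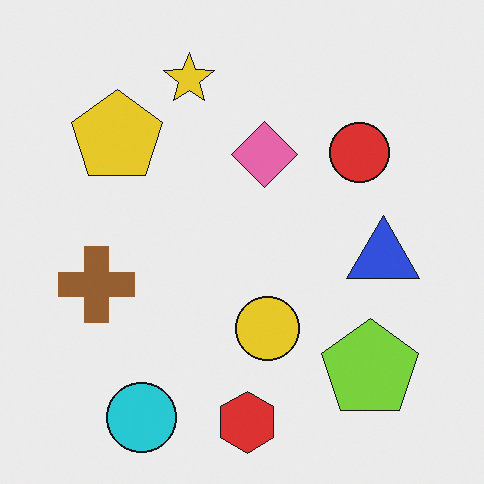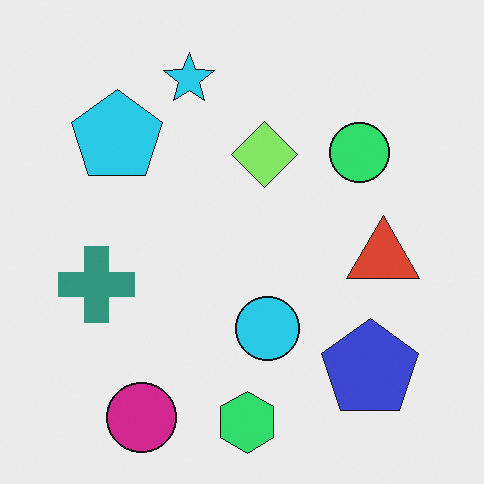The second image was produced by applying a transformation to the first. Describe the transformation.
Hue-shifted noticeably.

Every shape's color has rotated by the same amount around the hue wheel — a uniform hue shift.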